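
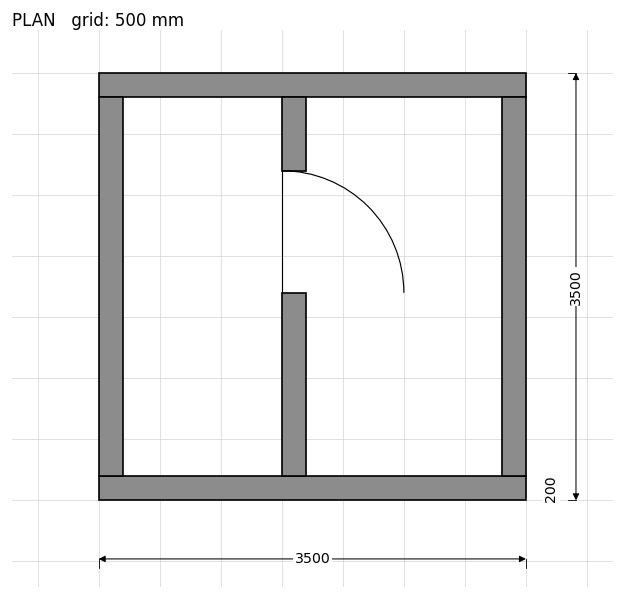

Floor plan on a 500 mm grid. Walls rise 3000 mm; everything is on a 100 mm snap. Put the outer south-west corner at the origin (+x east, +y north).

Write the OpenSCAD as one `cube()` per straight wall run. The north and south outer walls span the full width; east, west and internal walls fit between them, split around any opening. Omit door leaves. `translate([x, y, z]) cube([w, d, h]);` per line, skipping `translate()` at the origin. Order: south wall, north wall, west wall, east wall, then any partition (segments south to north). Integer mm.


cube([3500, 200, 3000]);
translate([0, 3300, 0]) cube([3500, 200, 3000]);
translate([0, 200, 0]) cube([200, 3100, 3000]);
translate([3300, 200, 0]) cube([200, 3100, 3000]);
translate([1500, 200, 0]) cube([200, 1500, 3000]);
translate([1500, 2700, 0]) cube([200, 600, 3000]);


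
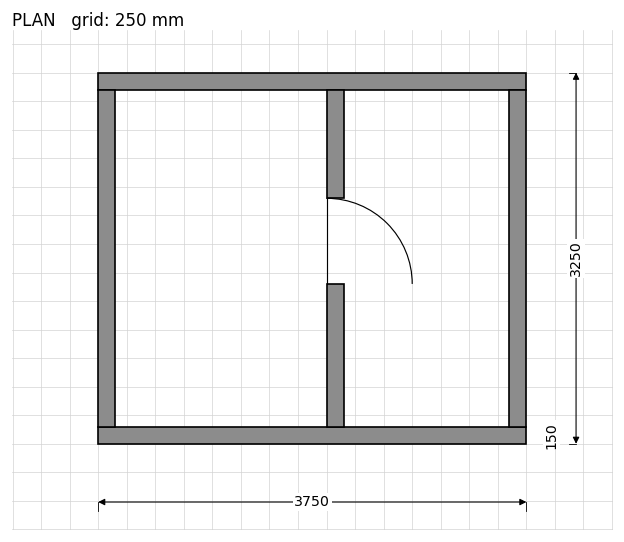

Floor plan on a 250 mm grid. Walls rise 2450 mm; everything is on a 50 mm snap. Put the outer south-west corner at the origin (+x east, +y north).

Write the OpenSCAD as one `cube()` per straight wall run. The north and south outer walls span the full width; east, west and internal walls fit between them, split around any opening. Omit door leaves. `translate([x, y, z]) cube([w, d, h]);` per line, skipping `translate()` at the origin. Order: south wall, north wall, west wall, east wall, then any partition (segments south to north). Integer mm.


cube([3750, 150, 2450]);
translate([0, 3100, 0]) cube([3750, 150, 2450]);
translate([0, 150, 0]) cube([150, 2950, 2450]);
translate([3600, 150, 0]) cube([150, 2950, 2450]);
translate([2000, 150, 0]) cube([150, 1250, 2450]);
translate([2000, 2150, 0]) cube([150, 950, 2450]);


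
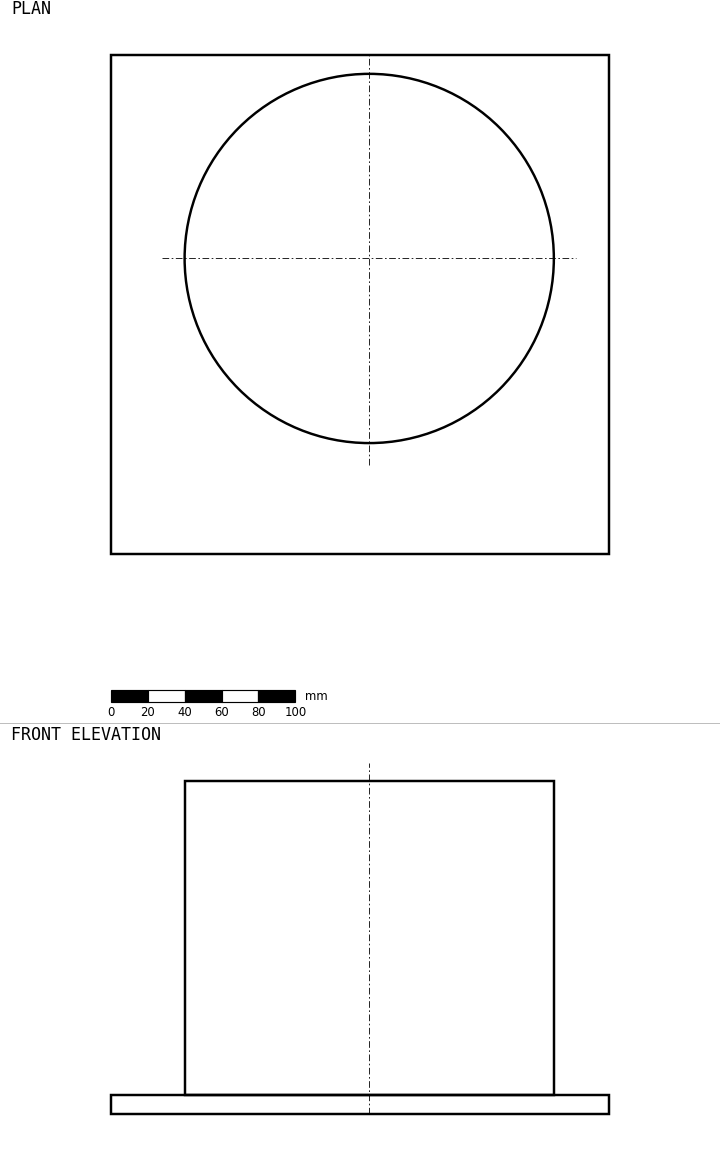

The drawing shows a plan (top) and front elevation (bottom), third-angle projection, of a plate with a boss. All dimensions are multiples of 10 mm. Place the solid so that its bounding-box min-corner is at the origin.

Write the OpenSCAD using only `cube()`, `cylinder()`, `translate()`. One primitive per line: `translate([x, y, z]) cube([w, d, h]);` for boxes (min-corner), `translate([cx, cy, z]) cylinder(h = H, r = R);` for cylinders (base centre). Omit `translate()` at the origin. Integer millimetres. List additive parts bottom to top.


cube([270, 270, 10]);
translate([140, 160, 10]) cylinder(h = 170, r = 100);


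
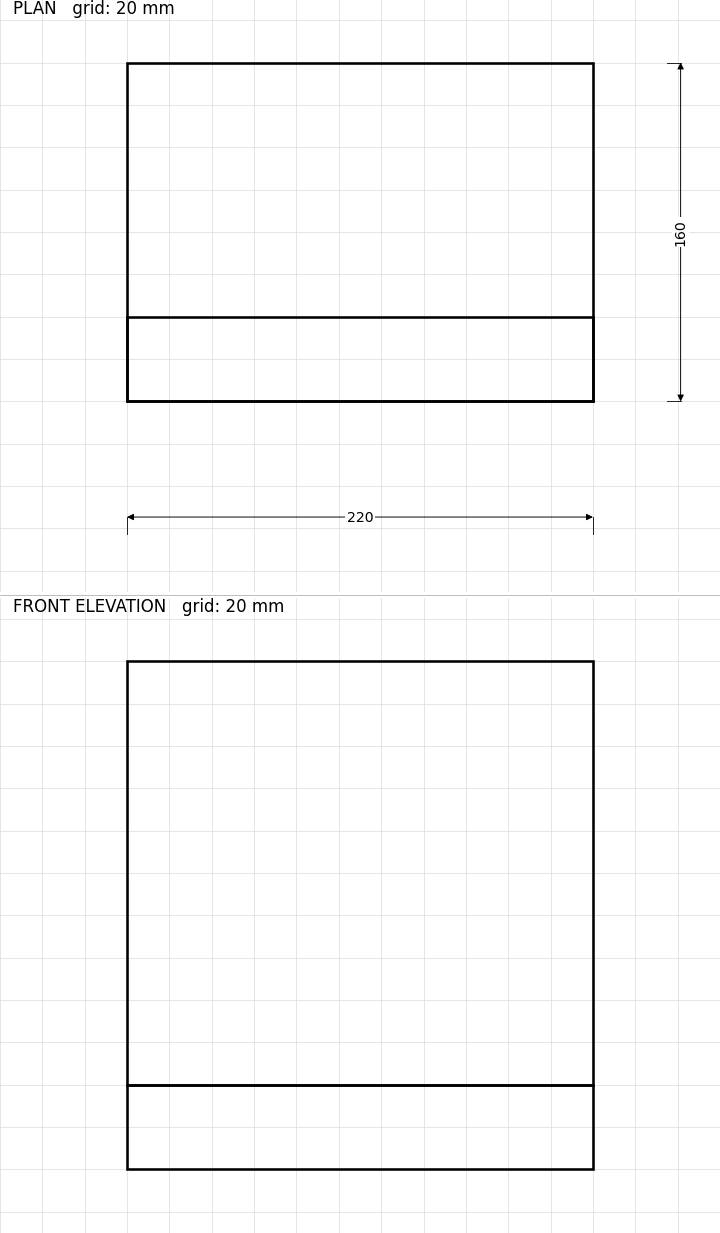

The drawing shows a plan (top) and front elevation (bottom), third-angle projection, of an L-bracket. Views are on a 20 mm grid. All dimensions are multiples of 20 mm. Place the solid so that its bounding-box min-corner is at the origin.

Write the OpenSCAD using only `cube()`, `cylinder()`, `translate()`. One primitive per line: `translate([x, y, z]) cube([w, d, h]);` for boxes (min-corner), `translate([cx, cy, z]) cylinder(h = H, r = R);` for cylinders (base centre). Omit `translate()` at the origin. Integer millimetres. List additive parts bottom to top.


cube([220, 160, 40]);
translate([0, 0, 40]) cube([220, 40, 200]);


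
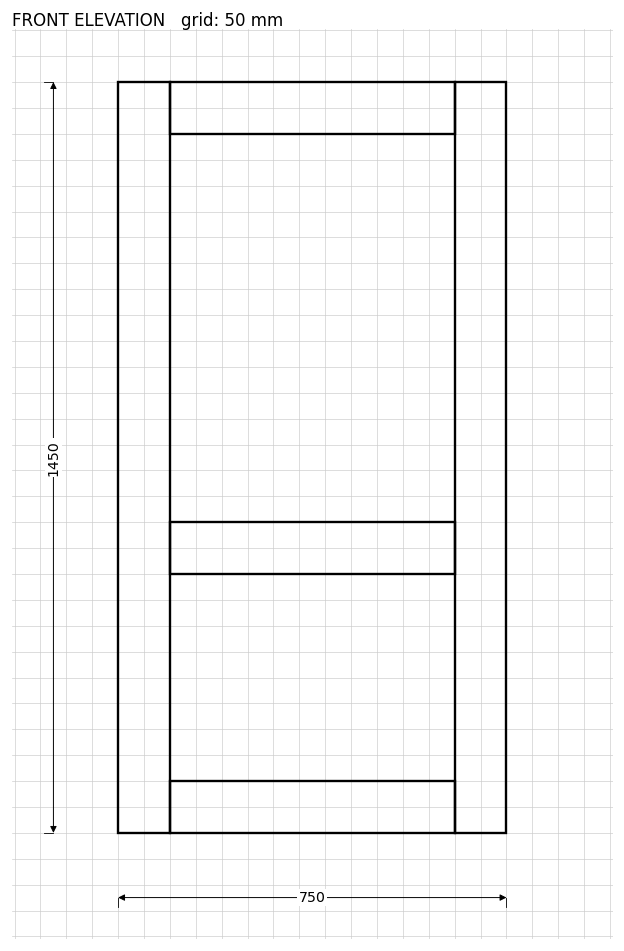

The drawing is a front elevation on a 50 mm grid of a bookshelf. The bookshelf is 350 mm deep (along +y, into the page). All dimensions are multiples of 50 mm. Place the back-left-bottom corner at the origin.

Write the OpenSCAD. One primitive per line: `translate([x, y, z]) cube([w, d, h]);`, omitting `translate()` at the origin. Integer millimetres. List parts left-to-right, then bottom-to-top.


cube([100, 350, 1450]);
translate([100, 0, 0]) cube([550, 350, 100]);
translate([100, 0, 500]) cube([550, 350, 100]);
translate([100, 0, 1350]) cube([550, 350, 100]);
translate([650, 0, 0]) cube([100, 350, 1450]);


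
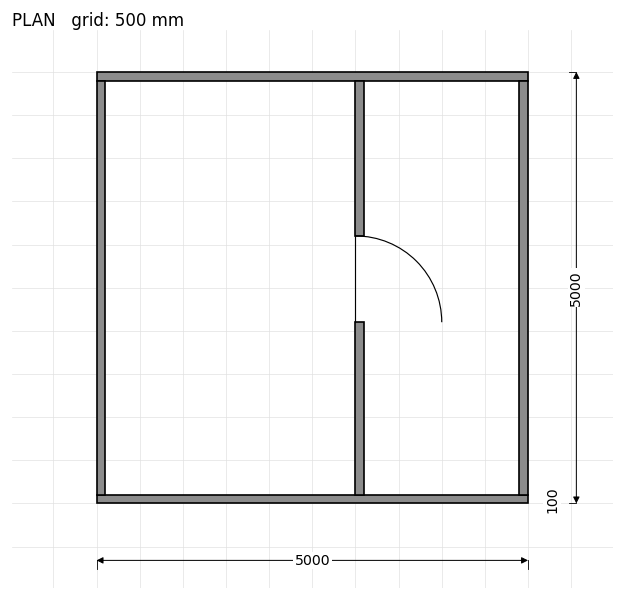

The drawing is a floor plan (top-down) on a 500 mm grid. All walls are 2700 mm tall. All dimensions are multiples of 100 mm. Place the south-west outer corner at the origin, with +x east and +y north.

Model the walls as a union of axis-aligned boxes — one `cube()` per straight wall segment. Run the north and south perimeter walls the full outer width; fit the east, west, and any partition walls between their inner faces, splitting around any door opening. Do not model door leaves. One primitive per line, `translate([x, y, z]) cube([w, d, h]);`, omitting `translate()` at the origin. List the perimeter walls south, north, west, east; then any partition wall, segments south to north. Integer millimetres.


cube([5000, 100, 2700]);
translate([0, 4900, 0]) cube([5000, 100, 2700]);
translate([0, 100, 0]) cube([100, 4800, 2700]);
translate([4900, 100, 0]) cube([100, 4800, 2700]);
translate([3000, 100, 0]) cube([100, 2000, 2700]);
translate([3000, 3100, 0]) cube([100, 1800, 2700]);


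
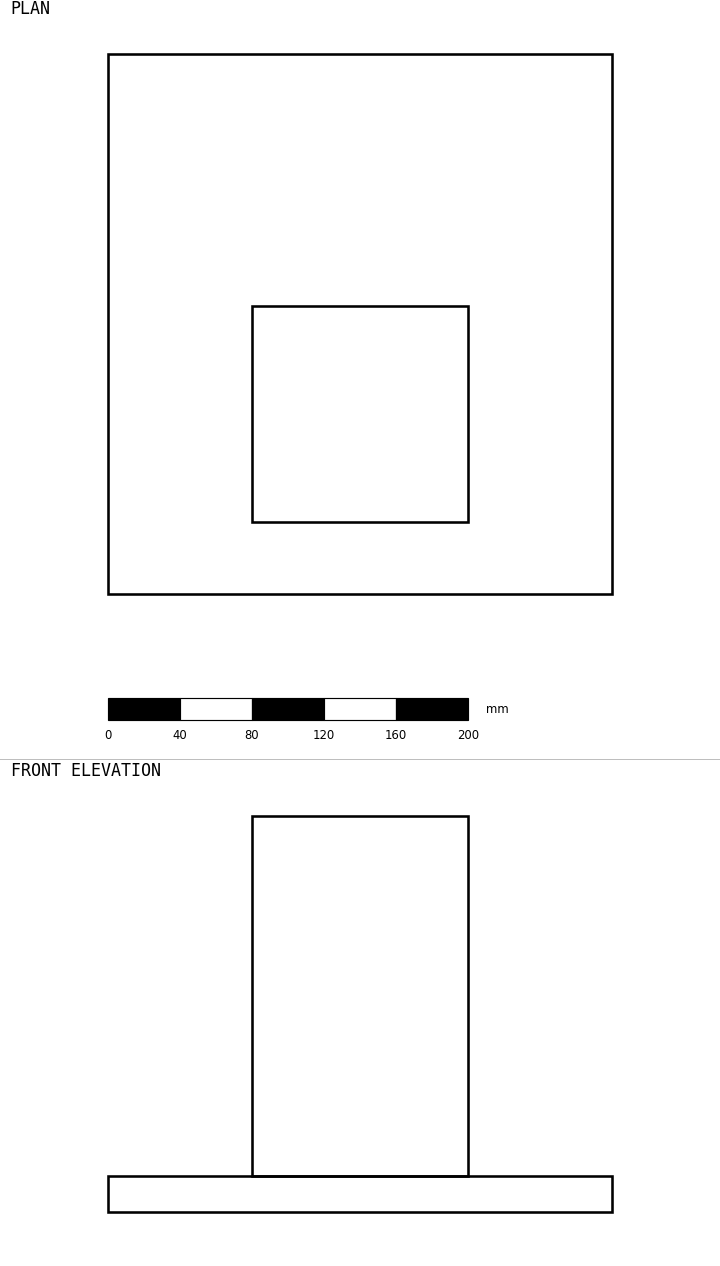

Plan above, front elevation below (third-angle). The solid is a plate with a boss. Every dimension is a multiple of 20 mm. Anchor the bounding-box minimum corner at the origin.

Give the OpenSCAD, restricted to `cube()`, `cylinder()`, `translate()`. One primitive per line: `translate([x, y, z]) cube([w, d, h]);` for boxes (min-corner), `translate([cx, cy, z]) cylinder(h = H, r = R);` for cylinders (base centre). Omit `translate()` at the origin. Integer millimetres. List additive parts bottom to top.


cube([280, 300, 20]);
translate([80, 40, 20]) cube([120, 120, 200]);


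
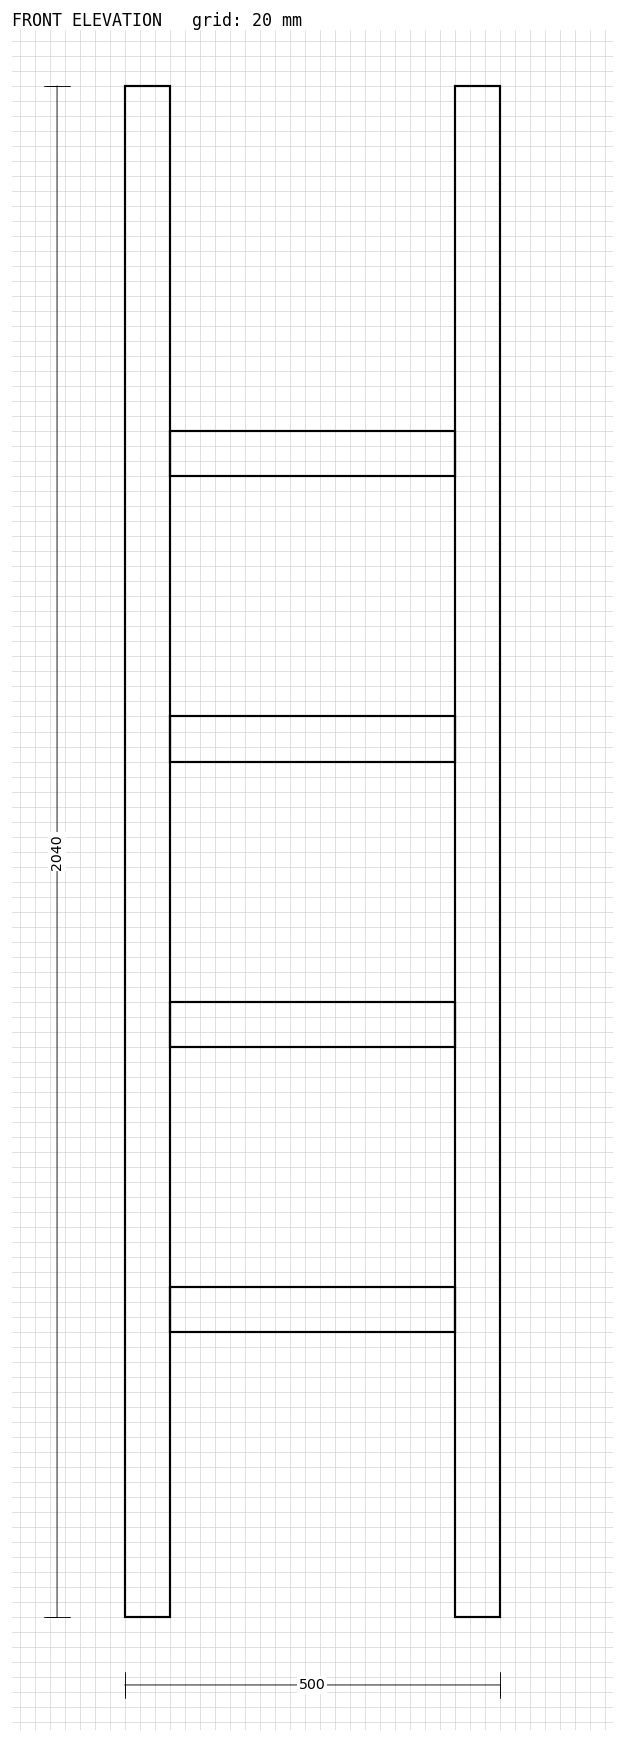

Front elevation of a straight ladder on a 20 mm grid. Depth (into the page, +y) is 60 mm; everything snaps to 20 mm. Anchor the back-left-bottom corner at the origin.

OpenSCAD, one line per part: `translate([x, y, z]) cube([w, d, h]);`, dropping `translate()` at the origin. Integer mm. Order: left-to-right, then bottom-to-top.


cube([60, 60, 2040]);
translate([60, 0, 380]) cube([380, 60, 60]);
translate([60, 0, 760]) cube([380, 60, 60]);
translate([60, 0, 1140]) cube([380, 60, 60]);
translate([60, 0, 1520]) cube([380, 60, 60]);
translate([440, 0, 0]) cube([60, 60, 2040]);


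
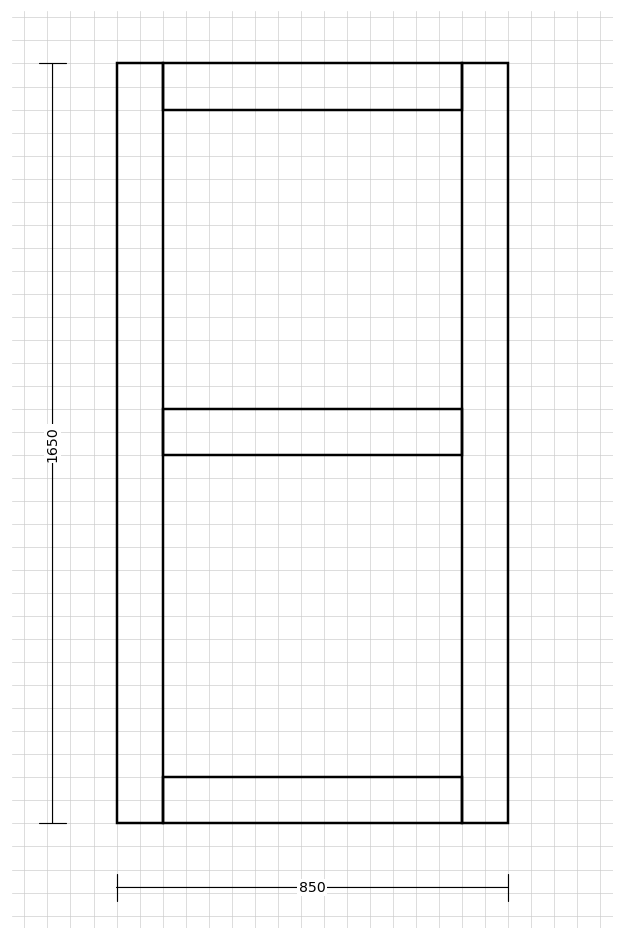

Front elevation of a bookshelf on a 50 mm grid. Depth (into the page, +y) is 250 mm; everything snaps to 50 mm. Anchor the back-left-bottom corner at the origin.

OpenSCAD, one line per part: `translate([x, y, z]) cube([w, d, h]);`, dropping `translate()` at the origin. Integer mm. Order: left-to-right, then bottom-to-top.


cube([100, 250, 1650]);
translate([100, 0, 0]) cube([650, 250, 100]);
translate([100, 0, 800]) cube([650, 250, 100]);
translate([100, 0, 1550]) cube([650, 250, 100]);
translate([750, 0, 0]) cube([100, 250, 1650]);


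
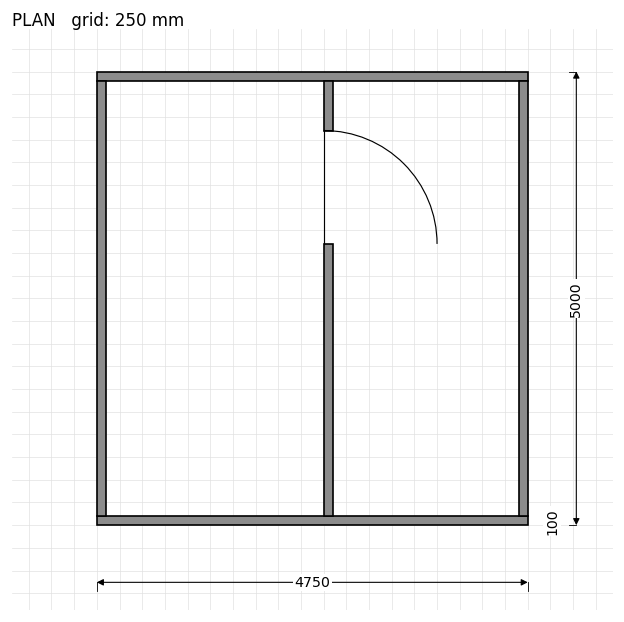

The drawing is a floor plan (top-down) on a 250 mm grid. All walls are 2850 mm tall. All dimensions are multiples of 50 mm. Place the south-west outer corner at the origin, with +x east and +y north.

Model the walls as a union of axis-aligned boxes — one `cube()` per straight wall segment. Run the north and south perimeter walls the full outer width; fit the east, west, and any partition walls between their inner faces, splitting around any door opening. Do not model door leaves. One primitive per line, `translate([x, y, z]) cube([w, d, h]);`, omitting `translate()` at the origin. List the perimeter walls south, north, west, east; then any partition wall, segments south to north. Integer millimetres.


cube([4750, 100, 2850]);
translate([0, 4900, 0]) cube([4750, 100, 2850]);
translate([0, 100, 0]) cube([100, 4800, 2850]);
translate([4650, 100, 0]) cube([100, 4800, 2850]);
translate([2500, 100, 0]) cube([100, 3000, 2850]);
translate([2500, 4350, 0]) cube([100, 550, 2850]);


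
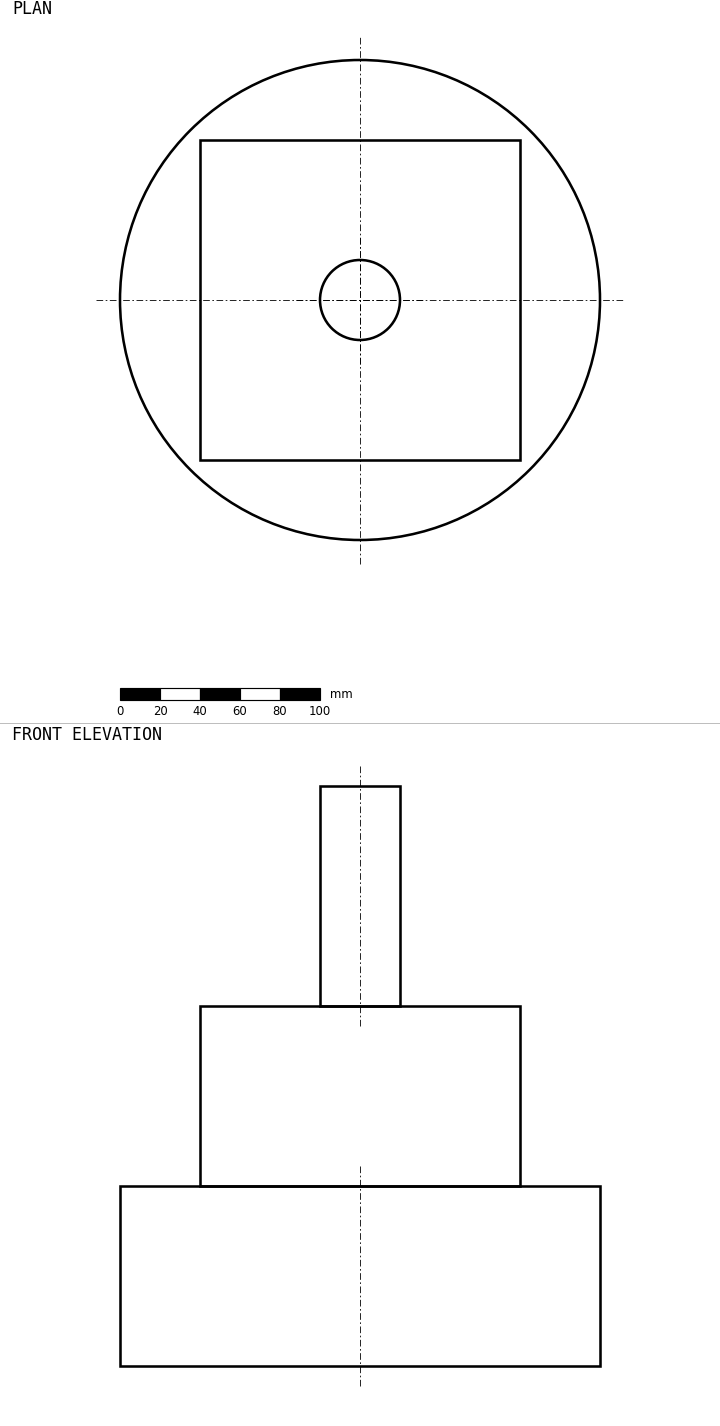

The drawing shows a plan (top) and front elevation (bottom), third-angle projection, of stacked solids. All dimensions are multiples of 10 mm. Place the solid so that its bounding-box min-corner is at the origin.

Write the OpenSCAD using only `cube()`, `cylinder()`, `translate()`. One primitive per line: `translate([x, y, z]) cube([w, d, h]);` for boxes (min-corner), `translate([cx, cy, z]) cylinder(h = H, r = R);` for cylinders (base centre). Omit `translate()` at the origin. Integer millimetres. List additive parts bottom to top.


translate([120, 120, 0]) cylinder(h = 90, r = 120);
translate([40, 40, 90]) cube([160, 160, 90]);
translate([120, 120, 180]) cylinder(h = 110, r = 20);


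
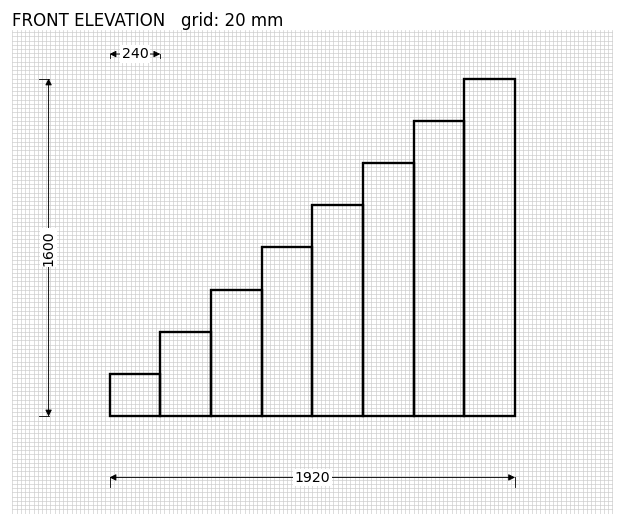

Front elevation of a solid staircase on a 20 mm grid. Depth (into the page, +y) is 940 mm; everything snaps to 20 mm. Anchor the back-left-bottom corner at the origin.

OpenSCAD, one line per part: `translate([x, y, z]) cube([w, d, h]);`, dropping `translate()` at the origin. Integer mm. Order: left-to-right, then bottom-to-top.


cube([240, 940, 200]);
translate([240, 0, 0]) cube([240, 940, 400]);
translate([480, 0, 0]) cube([240, 940, 600]);
translate([720, 0, 0]) cube([240, 940, 800]);
translate([960, 0, 0]) cube([240, 940, 1000]);
translate([1200, 0, 0]) cube([240, 940, 1200]);
translate([1440, 0, 0]) cube([240, 940, 1400]);
translate([1680, 0, 0]) cube([240, 940, 1600]);


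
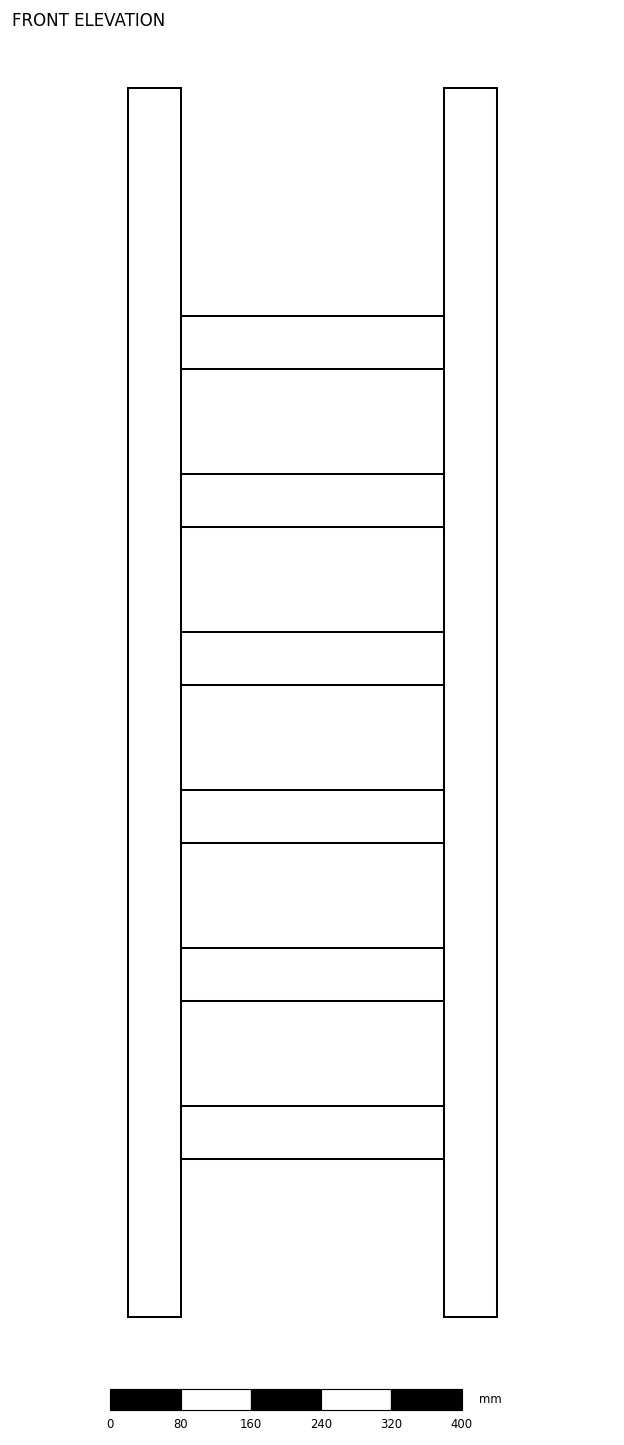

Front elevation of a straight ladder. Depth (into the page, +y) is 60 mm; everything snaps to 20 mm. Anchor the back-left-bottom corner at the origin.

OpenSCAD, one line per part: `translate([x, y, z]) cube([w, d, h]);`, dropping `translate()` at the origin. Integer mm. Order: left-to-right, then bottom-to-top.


cube([60, 60, 1400]);
translate([60, 0, 180]) cube([300, 60, 60]);
translate([60, 0, 360]) cube([300, 60, 60]);
translate([60, 0, 540]) cube([300, 60, 60]);
translate([60, 0, 720]) cube([300, 60, 60]);
translate([60, 0, 900]) cube([300, 60, 60]);
translate([60, 0, 1080]) cube([300, 60, 60]);
translate([360, 0, 0]) cube([60, 60, 1400]);


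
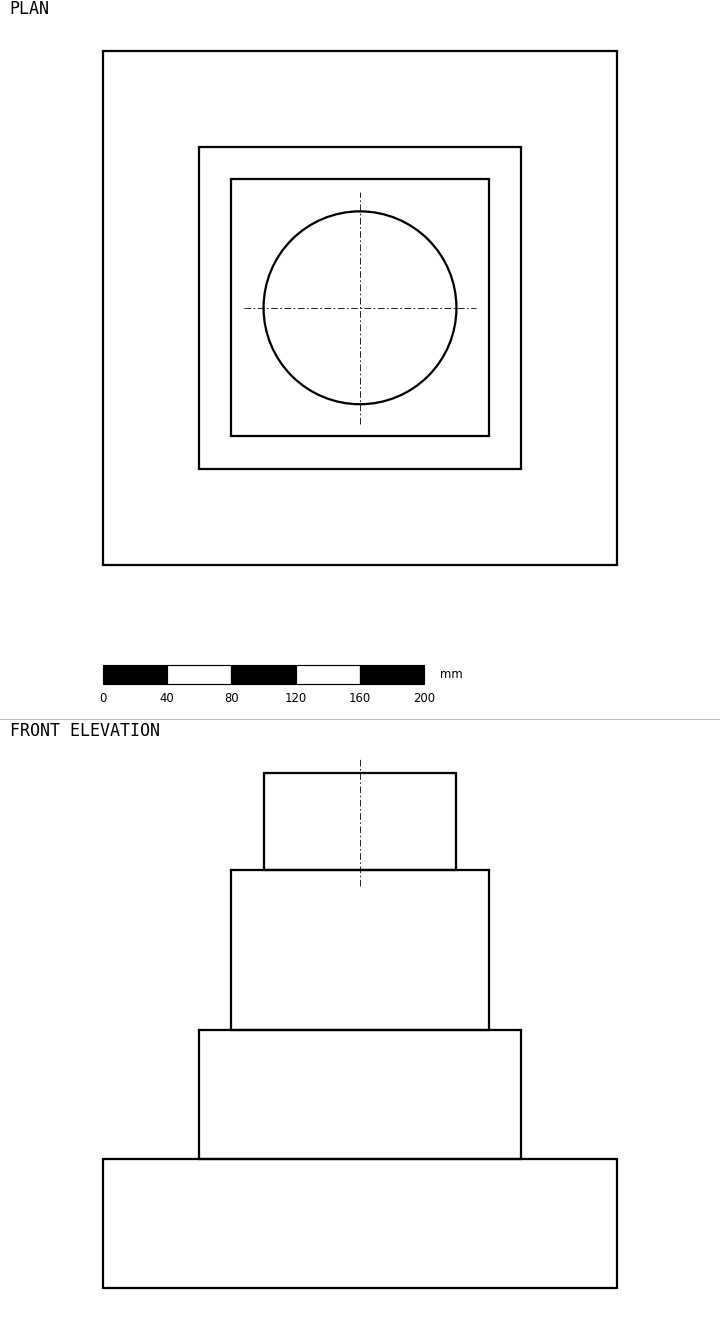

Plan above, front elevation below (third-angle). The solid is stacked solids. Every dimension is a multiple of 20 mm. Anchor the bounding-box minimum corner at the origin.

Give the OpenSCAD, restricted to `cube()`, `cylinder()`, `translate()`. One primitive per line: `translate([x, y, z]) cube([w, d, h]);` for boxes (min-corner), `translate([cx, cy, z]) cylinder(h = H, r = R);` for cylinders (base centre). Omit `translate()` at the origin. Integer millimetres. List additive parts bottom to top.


cube([320, 320, 80]);
translate([60, 60, 80]) cube([200, 200, 80]);
translate([80, 80, 160]) cube([160, 160, 100]);
translate([160, 160, 260]) cylinder(h = 60, r = 60);


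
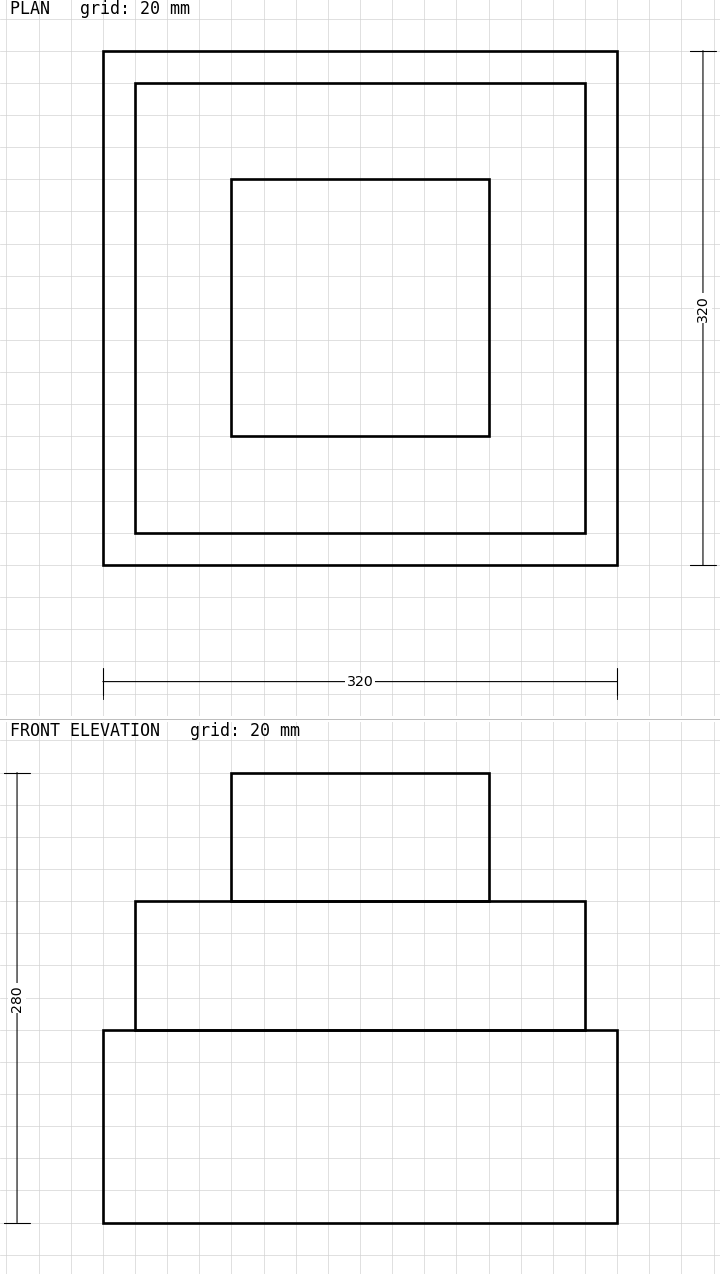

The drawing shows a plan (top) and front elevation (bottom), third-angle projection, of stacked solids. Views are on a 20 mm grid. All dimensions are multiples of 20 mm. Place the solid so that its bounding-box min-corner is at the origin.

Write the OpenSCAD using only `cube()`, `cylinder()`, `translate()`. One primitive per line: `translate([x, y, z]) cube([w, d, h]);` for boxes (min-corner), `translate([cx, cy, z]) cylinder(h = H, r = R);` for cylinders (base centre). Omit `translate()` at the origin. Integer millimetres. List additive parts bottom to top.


cube([320, 320, 120]);
translate([20, 20, 120]) cube([280, 280, 80]);
translate([80, 80, 200]) cube([160, 160, 80]);


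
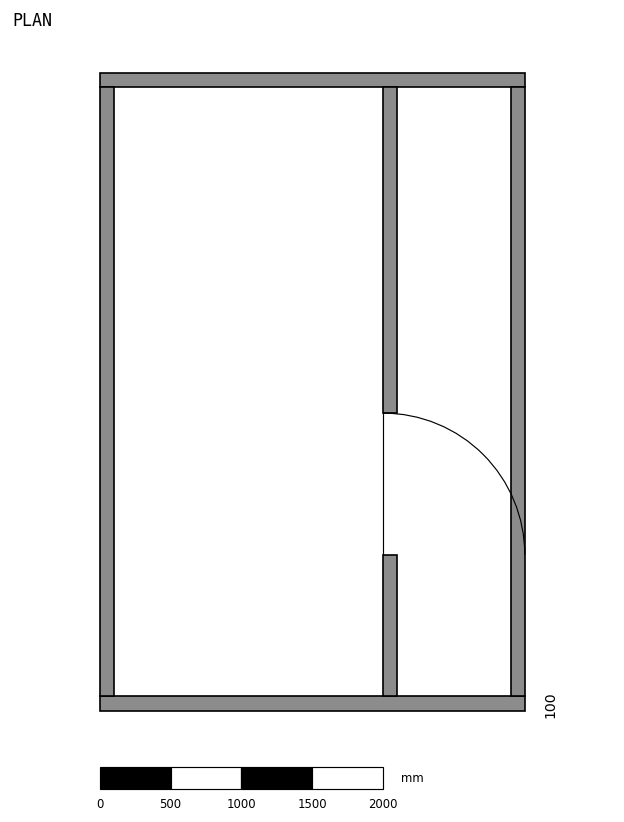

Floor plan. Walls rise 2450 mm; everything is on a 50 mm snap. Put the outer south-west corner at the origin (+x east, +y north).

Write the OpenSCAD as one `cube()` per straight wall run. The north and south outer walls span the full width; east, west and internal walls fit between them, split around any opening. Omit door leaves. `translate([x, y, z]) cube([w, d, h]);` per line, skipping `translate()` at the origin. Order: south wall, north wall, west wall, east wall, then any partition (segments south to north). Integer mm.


cube([3000, 100, 2450]);
translate([0, 4400, 0]) cube([3000, 100, 2450]);
translate([0, 100, 0]) cube([100, 4300, 2450]);
translate([2900, 100, 0]) cube([100, 4300, 2450]);
translate([2000, 100, 0]) cube([100, 1000, 2450]);
translate([2000, 2100, 0]) cube([100, 2300, 2450]);


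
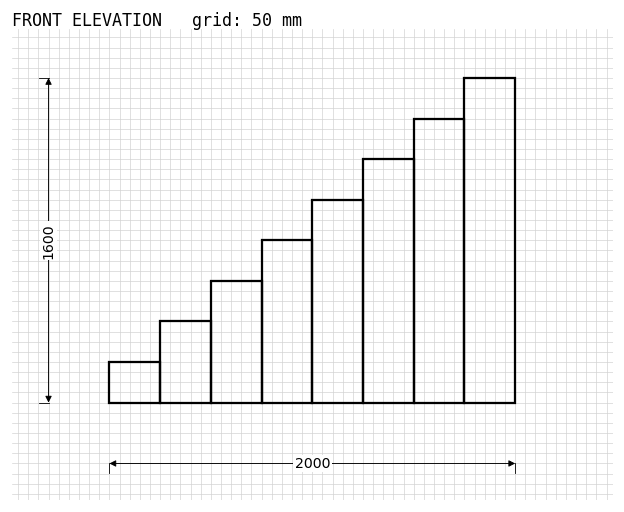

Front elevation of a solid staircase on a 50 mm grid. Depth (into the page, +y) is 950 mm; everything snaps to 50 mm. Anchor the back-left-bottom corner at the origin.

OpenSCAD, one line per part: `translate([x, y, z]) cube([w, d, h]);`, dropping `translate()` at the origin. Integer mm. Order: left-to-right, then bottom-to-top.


cube([250, 950, 200]);
translate([250, 0, 0]) cube([250, 950, 400]);
translate([500, 0, 0]) cube([250, 950, 600]);
translate([750, 0, 0]) cube([250, 950, 800]);
translate([1000, 0, 0]) cube([250, 950, 1000]);
translate([1250, 0, 0]) cube([250, 950, 1200]);
translate([1500, 0, 0]) cube([250, 950, 1400]);
translate([1750, 0, 0]) cube([250, 950, 1600]);


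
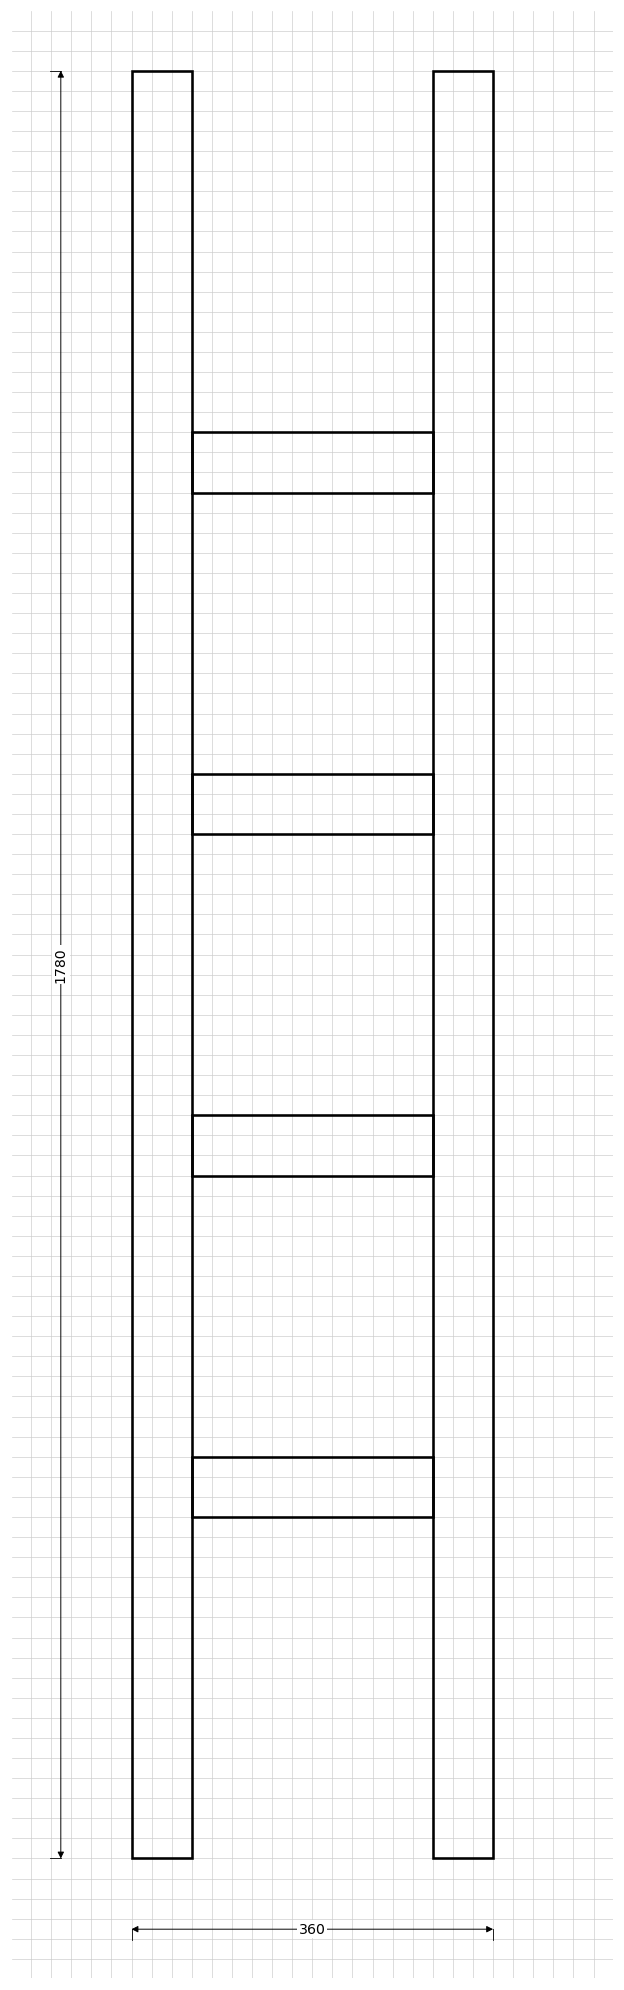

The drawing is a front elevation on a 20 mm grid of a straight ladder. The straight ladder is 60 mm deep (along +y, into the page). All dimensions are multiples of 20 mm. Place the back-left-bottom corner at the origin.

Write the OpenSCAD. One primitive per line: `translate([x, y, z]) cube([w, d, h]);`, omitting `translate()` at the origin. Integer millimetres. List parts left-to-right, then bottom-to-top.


cube([60, 60, 1780]);
translate([60, 0, 340]) cube([240, 60, 60]);
translate([60, 0, 680]) cube([240, 60, 60]);
translate([60, 0, 1020]) cube([240, 60, 60]);
translate([60, 0, 1360]) cube([240, 60, 60]);
translate([300, 0, 0]) cube([60, 60, 1780]);


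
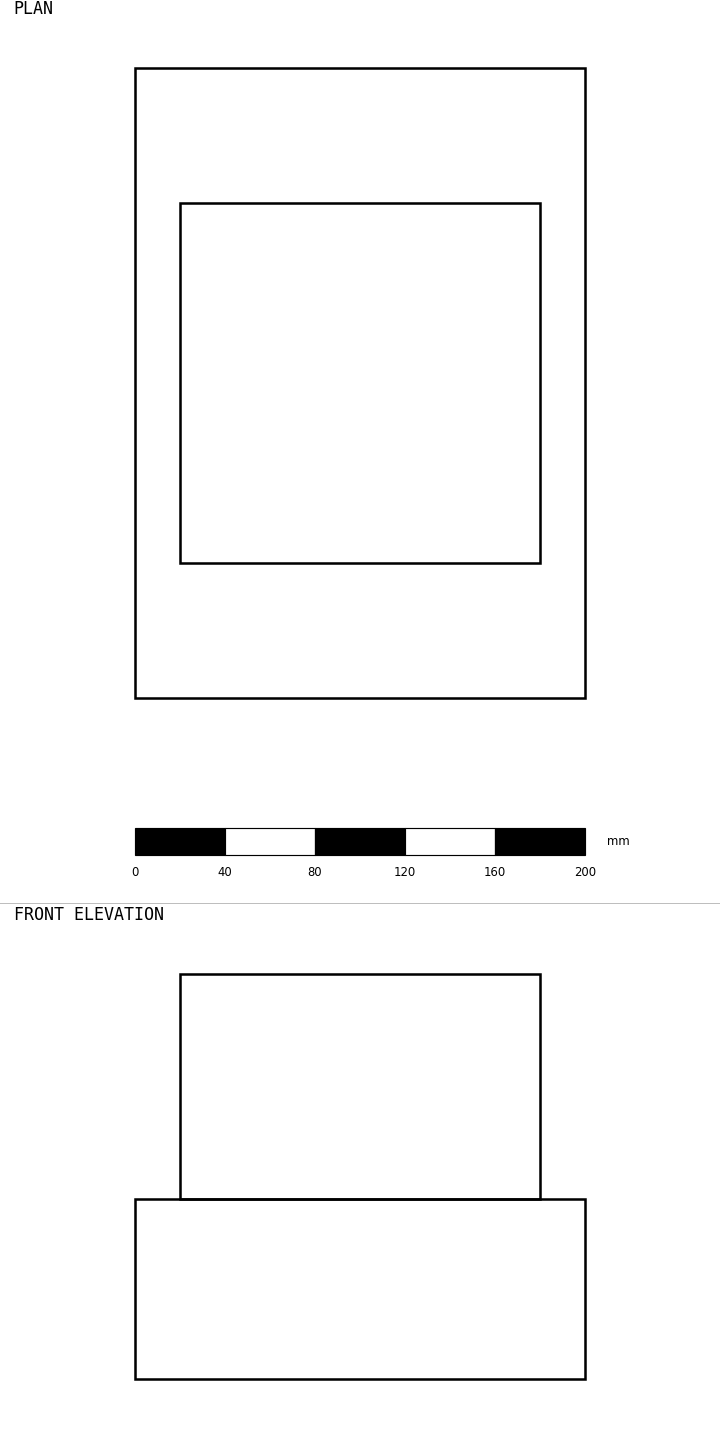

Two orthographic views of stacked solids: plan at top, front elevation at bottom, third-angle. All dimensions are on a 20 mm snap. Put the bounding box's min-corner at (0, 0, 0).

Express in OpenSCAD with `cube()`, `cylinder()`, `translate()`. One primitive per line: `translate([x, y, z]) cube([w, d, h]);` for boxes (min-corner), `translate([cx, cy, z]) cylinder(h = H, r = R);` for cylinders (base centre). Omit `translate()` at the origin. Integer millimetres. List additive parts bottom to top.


cube([200, 280, 80]);
translate([20, 60, 80]) cube([160, 160, 100]);


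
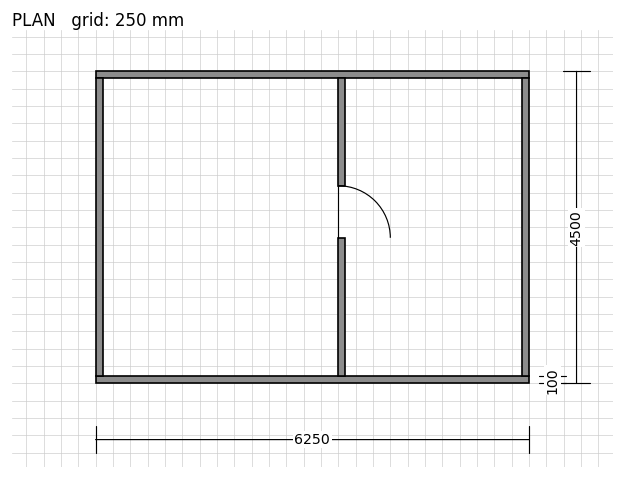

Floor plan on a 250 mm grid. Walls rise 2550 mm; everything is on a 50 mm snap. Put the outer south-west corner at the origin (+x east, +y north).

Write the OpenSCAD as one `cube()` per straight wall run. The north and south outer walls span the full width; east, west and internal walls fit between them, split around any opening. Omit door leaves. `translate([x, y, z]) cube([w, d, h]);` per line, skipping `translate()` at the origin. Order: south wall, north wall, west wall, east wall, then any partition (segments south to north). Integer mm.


cube([6250, 100, 2550]);
translate([0, 4400, 0]) cube([6250, 100, 2550]);
translate([0, 100, 0]) cube([100, 4300, 2550]);
translate([6150, 100, 0]) cube([100, 4300, 2550]);
translate([3500, 100, 0]) cube([100, 2000, 2550]);
translate([3500, 2850, 0]) cube([100, 1550, 2550]);


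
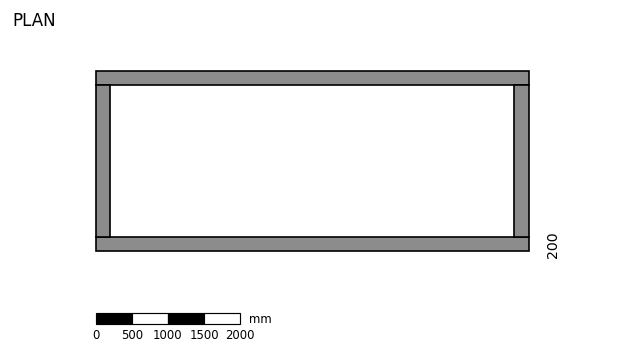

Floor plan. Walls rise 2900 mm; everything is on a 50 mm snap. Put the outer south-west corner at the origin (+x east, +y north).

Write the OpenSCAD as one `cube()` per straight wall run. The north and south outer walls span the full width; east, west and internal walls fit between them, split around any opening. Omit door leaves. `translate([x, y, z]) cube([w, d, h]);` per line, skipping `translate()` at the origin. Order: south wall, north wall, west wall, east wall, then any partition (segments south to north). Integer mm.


cube([6000, 200, 2900]);
translate([0, 2300, 0]) cube([6000, 200, 2900]);
translate([0, 200, 0]) cube([200, 2100, 2900]);
translate([5800, 200, 0]) cube([200, 2100, 2900]);


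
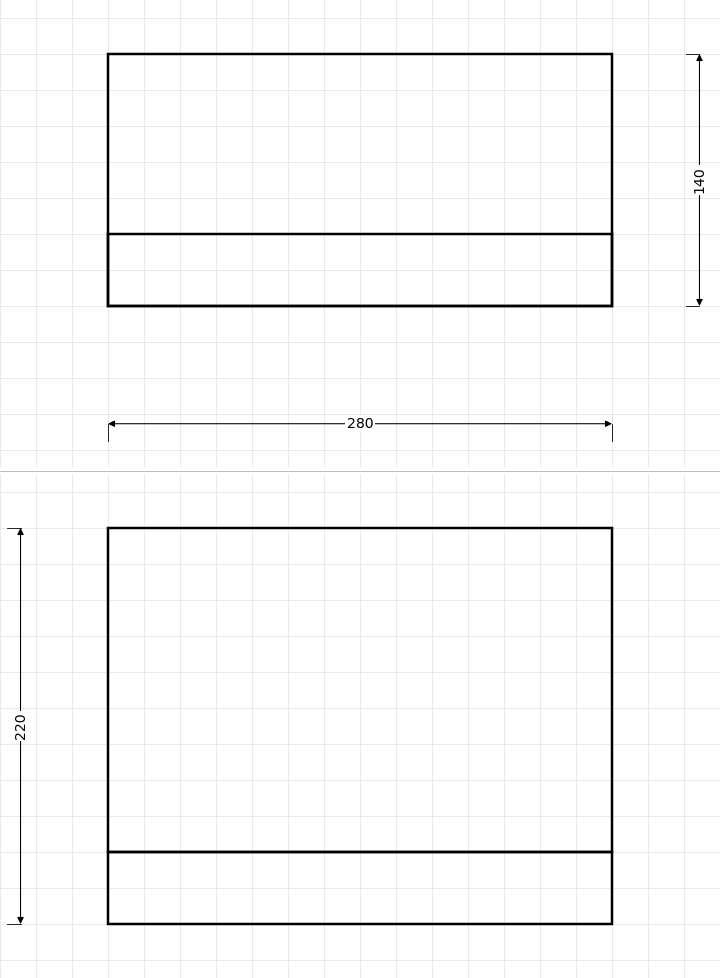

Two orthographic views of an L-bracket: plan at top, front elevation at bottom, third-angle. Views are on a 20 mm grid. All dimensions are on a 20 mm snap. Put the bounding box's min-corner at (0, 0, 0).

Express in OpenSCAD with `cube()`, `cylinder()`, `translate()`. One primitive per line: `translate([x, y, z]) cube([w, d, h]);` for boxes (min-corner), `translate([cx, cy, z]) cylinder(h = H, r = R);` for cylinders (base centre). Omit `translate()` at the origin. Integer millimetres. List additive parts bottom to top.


cube([280, 140, 40]);
translate([0, 0, 40]) cube([280, 40, 180]);


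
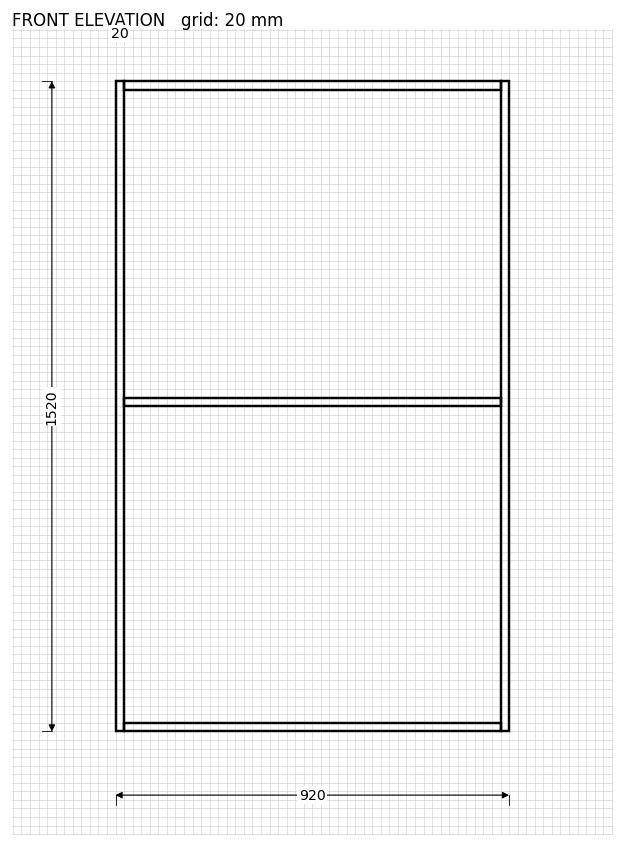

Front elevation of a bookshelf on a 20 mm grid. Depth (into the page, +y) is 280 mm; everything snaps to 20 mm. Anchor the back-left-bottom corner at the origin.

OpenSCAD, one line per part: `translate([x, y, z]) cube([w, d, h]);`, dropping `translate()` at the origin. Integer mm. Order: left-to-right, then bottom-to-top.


cube([20, 280, 1520]);
translate([20, 0, 0]) cube([880, 280, 20]);
translate([20, 0, 760]) cube([880, 280, 20]);
translate([20, 0, 1500]) cube([880, 280, 20]);
translate([900, 0, 0]) cube([20, 280, 1520]);


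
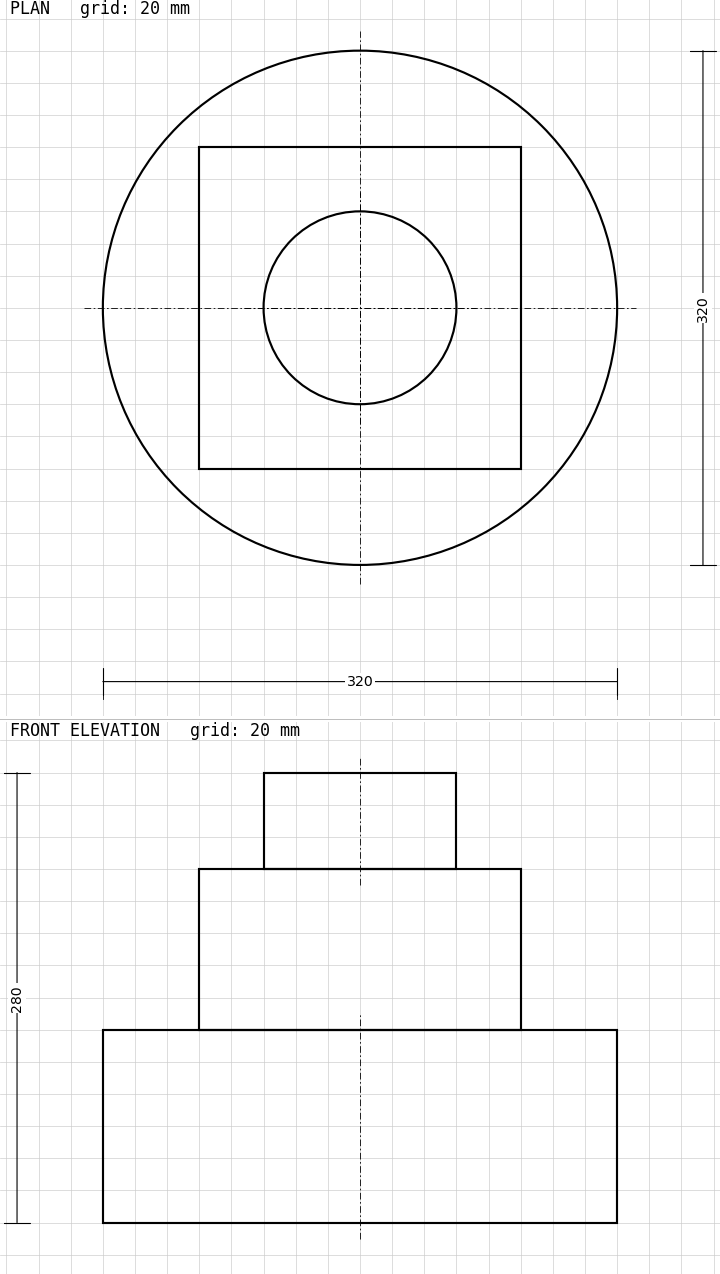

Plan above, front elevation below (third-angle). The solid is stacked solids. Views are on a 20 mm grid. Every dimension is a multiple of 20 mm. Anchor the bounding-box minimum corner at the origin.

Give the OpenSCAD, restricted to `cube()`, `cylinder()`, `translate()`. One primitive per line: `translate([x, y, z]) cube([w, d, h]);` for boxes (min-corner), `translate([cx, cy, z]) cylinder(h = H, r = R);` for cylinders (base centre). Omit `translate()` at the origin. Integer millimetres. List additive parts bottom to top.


translate([160, 160, 0]) cylinder(h = 120, r = 160);
translate([60, 60, 120]) cube([200, 200, 100]);
translate([160, 160, 220]) cylinder(h = 60, r = 60);


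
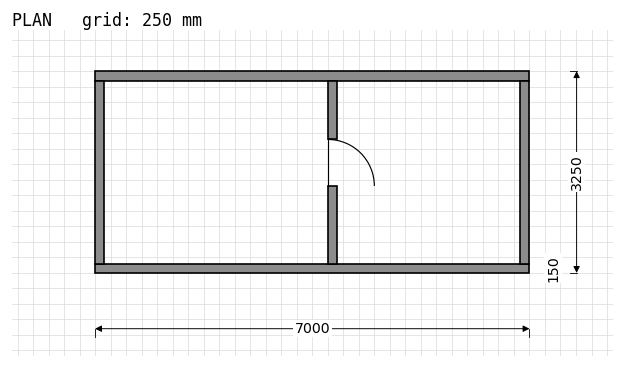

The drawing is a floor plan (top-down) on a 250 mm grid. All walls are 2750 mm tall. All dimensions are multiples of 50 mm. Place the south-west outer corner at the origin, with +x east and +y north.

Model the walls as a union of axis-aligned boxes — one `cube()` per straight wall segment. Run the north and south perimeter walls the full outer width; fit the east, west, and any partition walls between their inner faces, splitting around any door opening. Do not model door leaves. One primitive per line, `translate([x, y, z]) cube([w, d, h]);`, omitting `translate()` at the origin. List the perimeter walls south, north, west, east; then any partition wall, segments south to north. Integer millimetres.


cube([7000, 150, 2750]);
translate([0, 3100, 0]) cube([7000, 150, 2750]);
translate([0, 150, 0]) cube([150, 2950, 2750]);
translate([6850, 150, 0]) cube([150, 2950, 2750]);
translate([3750, 150, 0]) cube([150, 1250, 2750]);
translate([3750, 2150, 0]) cube([150, 950, 2750]);


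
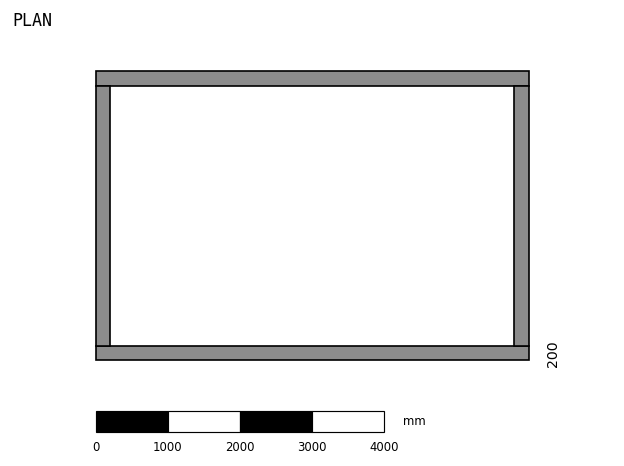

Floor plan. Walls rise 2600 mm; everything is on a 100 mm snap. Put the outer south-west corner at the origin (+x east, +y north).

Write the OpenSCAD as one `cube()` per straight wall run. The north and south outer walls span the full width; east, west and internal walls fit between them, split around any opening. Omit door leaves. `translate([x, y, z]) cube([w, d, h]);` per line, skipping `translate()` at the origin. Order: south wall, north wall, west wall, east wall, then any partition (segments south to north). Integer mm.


cube([6000, 200, 2600]);
translate([0, 3800, 0]) cube([6000, 200, 2600]);
translate([0, 200, 0]) cube([200, 3600, 2600]);
translate([5800, 200, 0]) cube([200, 3600, 2600]);


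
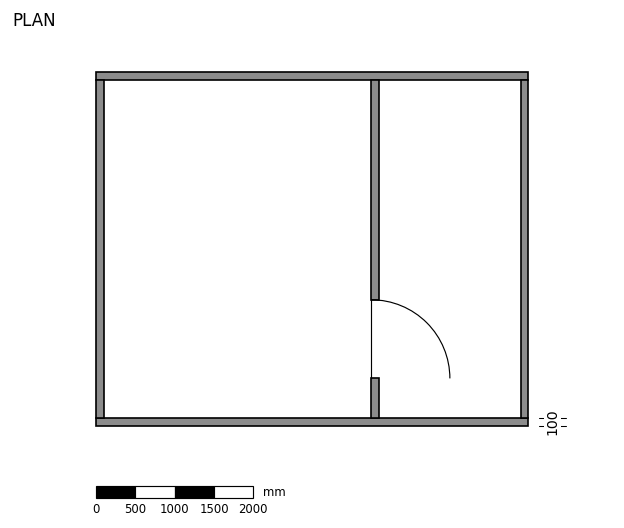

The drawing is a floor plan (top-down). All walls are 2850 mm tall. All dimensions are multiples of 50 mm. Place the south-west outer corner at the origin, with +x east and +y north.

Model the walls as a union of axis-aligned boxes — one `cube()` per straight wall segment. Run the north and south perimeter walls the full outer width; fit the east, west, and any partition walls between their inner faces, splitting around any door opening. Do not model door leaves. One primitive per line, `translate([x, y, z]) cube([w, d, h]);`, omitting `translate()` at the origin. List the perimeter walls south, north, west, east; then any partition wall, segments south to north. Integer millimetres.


cube([5500, 100, 2850]);
translate([0, 4400, 0]) cube([5500, 100, 2850]);
translate([0, 100, 0]) cube([100, 4300, 2850]);
translate([5400, 100, 0]) cube([100, 4300, 2850]);
translate([3500, 100, 0]) cube([100, 500, 2850]);
translate([3500, 1600, 0]) cube([100, 2800, 2850]);


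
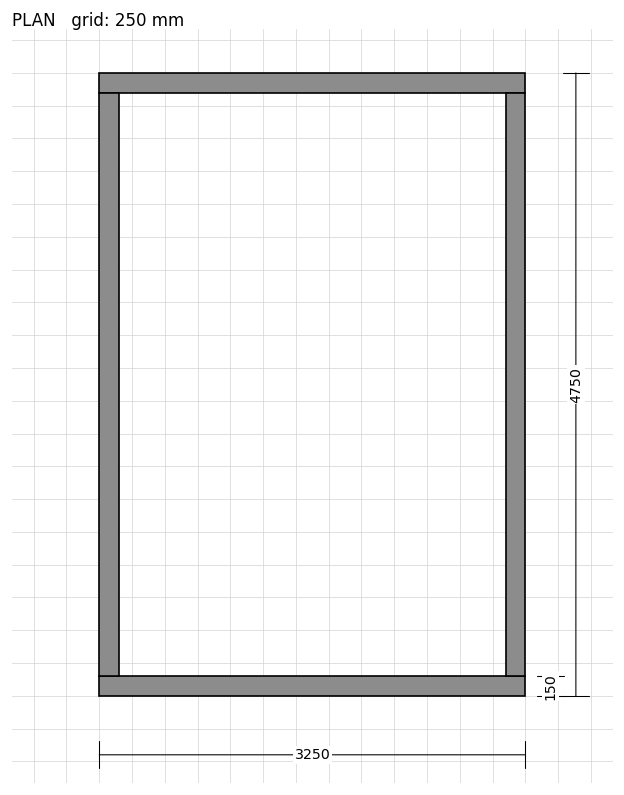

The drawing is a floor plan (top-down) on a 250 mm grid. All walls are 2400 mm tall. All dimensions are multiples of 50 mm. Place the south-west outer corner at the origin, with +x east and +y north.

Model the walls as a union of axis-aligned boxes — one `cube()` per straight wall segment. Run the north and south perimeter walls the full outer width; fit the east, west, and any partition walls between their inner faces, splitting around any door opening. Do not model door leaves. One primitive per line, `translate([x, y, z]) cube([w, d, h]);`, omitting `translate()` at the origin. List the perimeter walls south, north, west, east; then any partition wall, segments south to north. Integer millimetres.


cube([3250, 150, 2400]);
translate([0, 4600, 0]) cube([3250, 150, 2400]);
translate([0, 150, 0]) cube([150, 4450, 2400]);
translate([3100, 150, 0]) cube([150, 4450, 2400]);


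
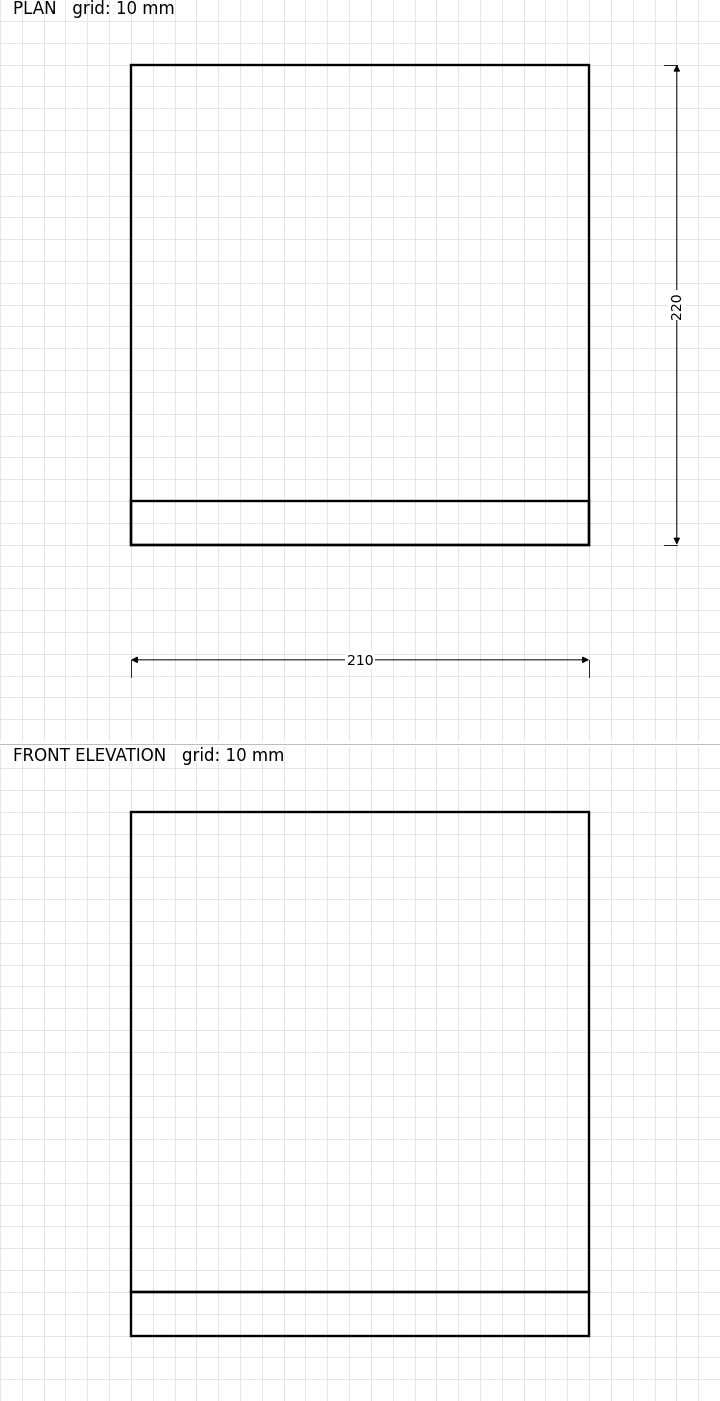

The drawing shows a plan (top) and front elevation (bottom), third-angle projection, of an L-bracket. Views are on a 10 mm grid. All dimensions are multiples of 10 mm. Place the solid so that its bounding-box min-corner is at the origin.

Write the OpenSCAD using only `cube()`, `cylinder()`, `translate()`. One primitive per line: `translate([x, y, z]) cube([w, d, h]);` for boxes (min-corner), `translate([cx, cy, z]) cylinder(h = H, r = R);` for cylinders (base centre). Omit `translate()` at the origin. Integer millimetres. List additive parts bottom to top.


cube([210, 220, 20]);
translate([0, 0, 20]) cube([210, 20, 220]);


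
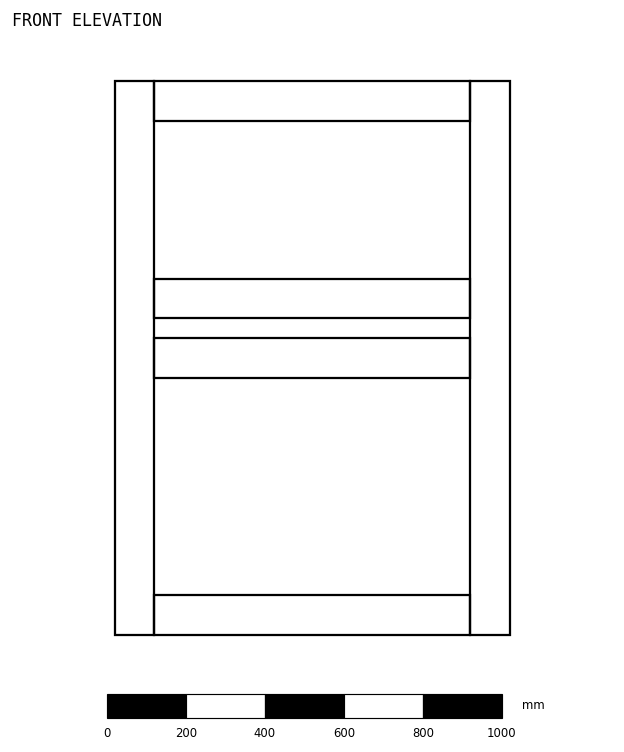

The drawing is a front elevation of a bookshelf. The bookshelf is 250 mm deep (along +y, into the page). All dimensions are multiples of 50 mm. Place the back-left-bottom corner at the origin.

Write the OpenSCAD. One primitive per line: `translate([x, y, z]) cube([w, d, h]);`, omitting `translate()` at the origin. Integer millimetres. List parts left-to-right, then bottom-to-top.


cube([100, 250, 1400]);
translate([100, 0, 0]) cube([800, 250, 100]);
translate([100, 0, 650]) cube([800, 250, 100]);
translate([100, 0, 800]) cube([800, 250, 100]);
translate([100, 0, 1300]) cube([800, 250, 100]);
translate([900, 0, 0]) cube([100, 250, 1400]);


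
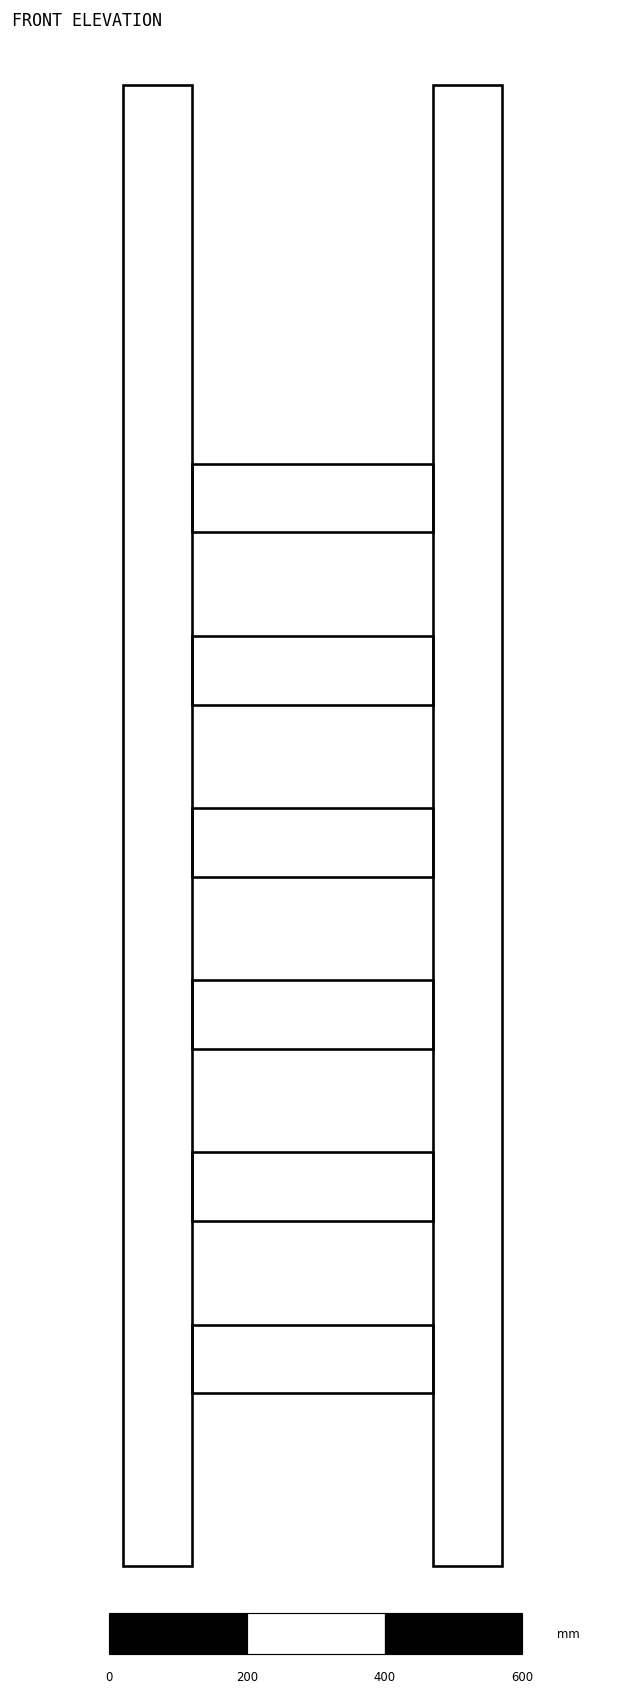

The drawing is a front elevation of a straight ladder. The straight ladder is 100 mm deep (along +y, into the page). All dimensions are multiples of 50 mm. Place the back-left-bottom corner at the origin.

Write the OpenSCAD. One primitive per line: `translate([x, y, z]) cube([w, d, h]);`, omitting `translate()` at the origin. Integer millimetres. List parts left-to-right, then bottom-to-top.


cube([100, 100, 2150]);
translate([100, 0, 250]) cube([350, 100, 100]);
translate([100, 0, 500]) cube([350, 100, 100]);
translate([100, 0, 750]) cube([350, 100, 100]);
translate([100, 0, 1000]) cube([350, 100, 100]);
translate([100, 0, 1250]) cube([350, 100, 100]);
translate([100, 0, 1500]) cube([350, 100, 100]);
translate([450, 0, 0]) cube([100, 100, 2150]);


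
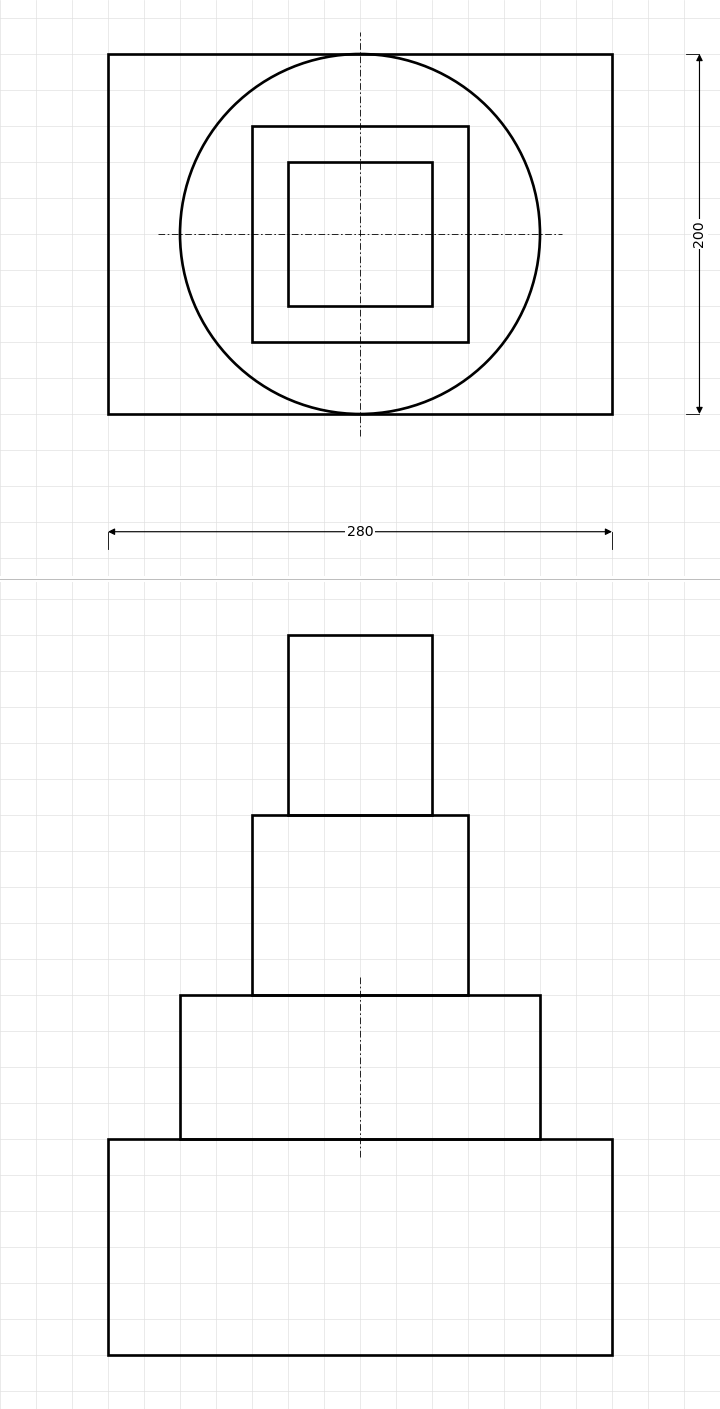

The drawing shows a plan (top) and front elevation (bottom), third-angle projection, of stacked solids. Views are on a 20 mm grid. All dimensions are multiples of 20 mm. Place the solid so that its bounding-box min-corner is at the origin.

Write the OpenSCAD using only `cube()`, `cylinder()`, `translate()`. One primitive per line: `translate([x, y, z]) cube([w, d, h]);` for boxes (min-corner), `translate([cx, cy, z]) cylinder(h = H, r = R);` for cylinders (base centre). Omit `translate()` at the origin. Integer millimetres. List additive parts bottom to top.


cube([280, 200, 120]);
translate([140, 100, 120]) cylinder(h = 80, r = 100);
translate([80, 40, 200]) cube([120, 120, 100]);
translate([100, 60, 300]) cube([80, 80, 100]);


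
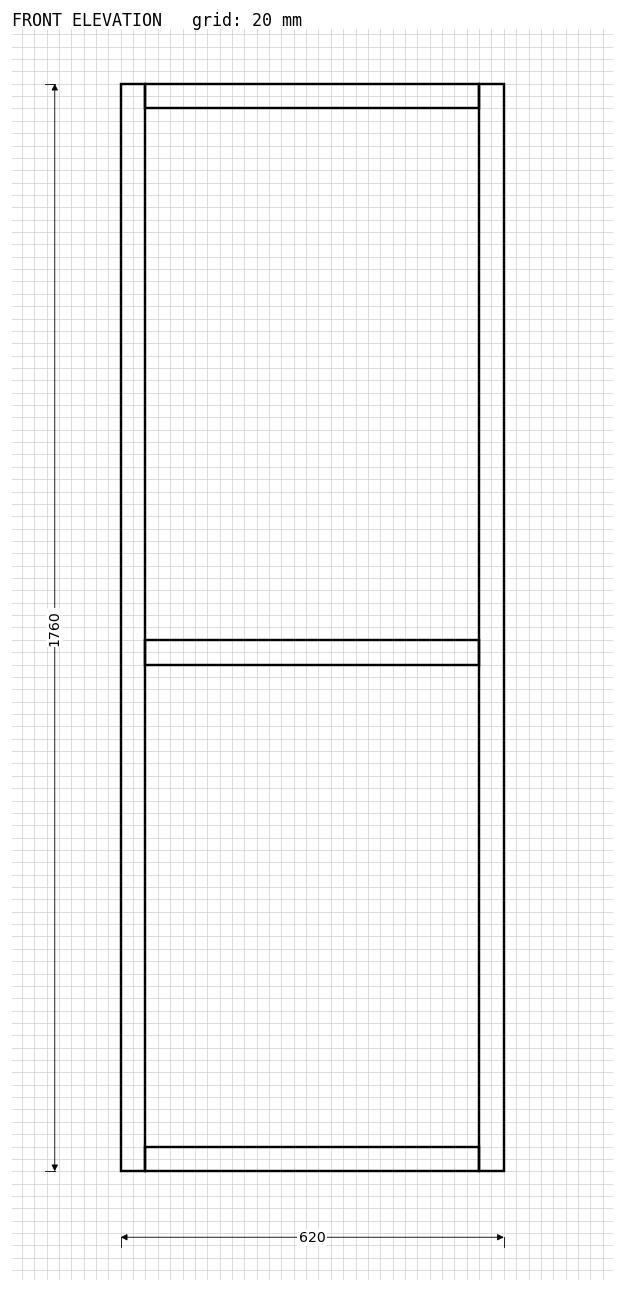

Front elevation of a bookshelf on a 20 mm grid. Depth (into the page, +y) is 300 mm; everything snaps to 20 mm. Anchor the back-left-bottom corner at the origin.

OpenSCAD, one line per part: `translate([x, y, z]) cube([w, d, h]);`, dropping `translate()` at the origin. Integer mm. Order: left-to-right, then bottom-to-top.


cube([40, 300, 1760]);
translate([40, 0, 0]) cube([540, 300, 40]);
translate([40, 0, 820]) cube([540, 300, 40]);
translate([40, 0, 1720]) cube([540, 300, 40]);
translate([580, 0, 0]) cube([40, 300, 1760]);


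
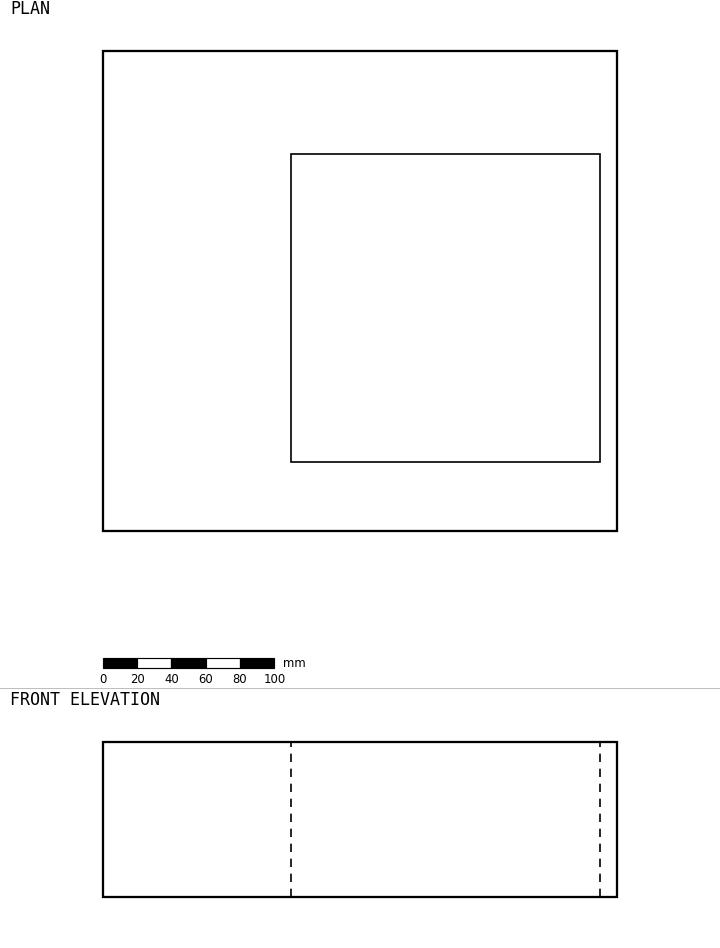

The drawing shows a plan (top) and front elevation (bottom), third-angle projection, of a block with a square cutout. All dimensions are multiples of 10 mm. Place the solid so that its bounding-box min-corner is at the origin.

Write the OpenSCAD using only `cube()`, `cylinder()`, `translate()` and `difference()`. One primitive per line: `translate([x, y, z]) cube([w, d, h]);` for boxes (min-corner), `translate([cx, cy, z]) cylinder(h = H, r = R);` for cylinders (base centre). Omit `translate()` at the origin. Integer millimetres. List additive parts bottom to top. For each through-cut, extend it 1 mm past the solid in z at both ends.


difference() {
  cube([300, 280, 90]);
  translate([110, 40, -1]) cube([180, 180, 92]);
}
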